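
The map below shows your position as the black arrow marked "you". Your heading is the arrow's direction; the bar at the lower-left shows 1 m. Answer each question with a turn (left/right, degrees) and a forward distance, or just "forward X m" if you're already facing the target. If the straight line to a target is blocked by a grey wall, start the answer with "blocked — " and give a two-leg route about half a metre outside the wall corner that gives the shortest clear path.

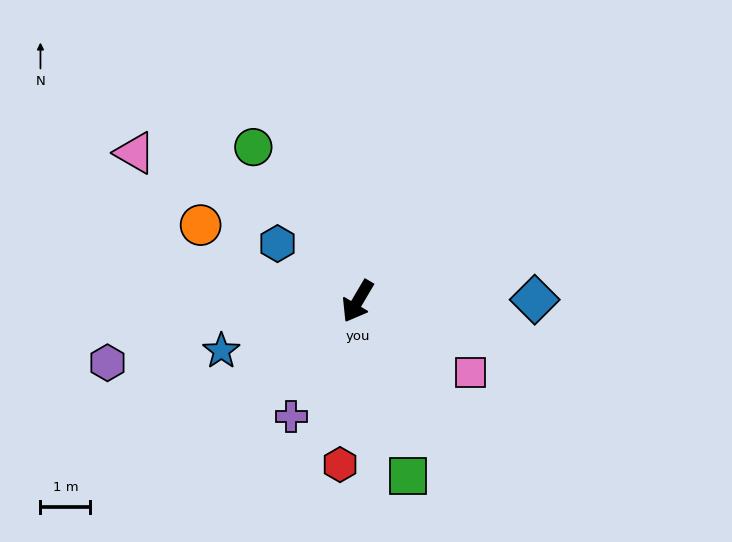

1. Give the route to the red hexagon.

turn left 24°, forward 3.3 m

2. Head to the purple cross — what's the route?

forward 2.7 m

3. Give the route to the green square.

turn left 47°, forward 3.7 m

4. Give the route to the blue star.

turn right 39°, forward 2.9 m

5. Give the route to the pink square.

turn left 88°, forward 2.7 m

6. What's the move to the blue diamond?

turn left 121°, forward 3.6 m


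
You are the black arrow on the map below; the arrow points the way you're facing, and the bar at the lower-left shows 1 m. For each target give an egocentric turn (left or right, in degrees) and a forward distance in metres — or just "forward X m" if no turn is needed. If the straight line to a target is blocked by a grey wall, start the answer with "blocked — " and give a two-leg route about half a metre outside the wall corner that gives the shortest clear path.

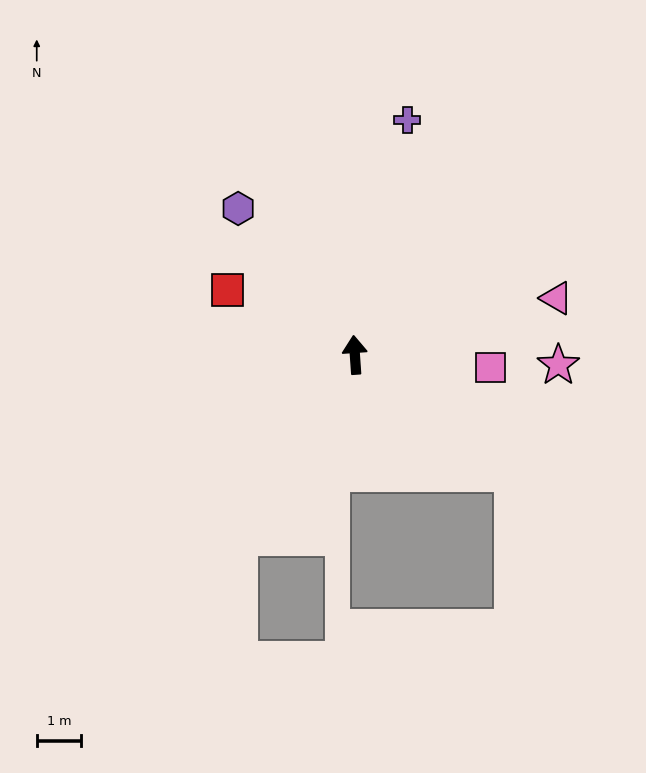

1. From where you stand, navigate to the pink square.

turn right 99°, forward 3.1 m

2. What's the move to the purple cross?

turn right 17°, forward 5.4 m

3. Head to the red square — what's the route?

turn left 59°, forward 3.2 m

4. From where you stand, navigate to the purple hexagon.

turn left 35°, forward 4.2 m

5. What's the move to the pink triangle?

turn right 78°, forward 4.7 m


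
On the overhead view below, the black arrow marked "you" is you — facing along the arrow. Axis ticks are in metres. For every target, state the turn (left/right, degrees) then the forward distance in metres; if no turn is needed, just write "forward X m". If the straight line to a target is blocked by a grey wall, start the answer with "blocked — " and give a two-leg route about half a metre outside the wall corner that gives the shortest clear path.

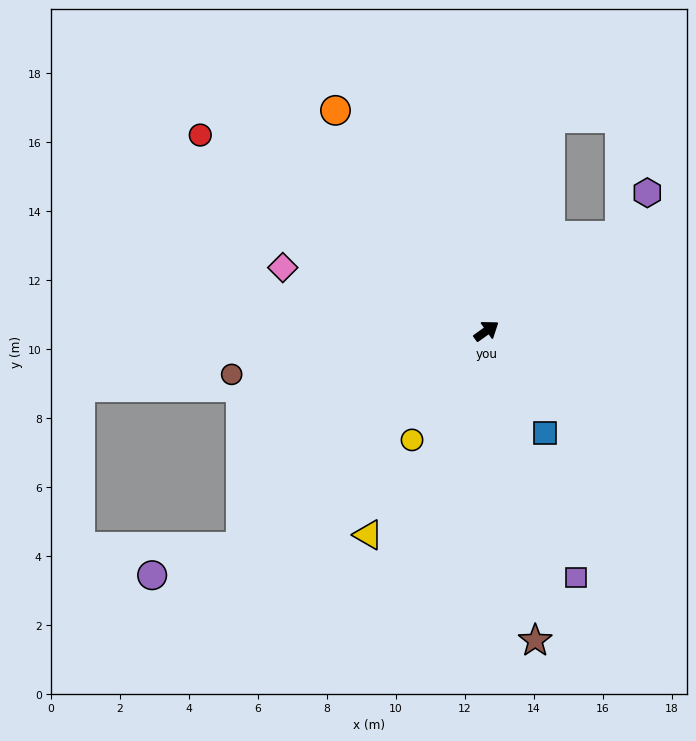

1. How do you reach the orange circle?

turn left 89°, forward 7.7 m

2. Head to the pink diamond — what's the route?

turn left 127°, forward 6.2 m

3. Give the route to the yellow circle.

turn right 160°, forward 3.8 m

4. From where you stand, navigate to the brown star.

turn right 117°, forward 9.1 m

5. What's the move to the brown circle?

turn left 154°, forward 7.5 m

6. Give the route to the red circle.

turn left 110°, forward 10.1 m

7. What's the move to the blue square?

turn right 96°, forward 3.4 m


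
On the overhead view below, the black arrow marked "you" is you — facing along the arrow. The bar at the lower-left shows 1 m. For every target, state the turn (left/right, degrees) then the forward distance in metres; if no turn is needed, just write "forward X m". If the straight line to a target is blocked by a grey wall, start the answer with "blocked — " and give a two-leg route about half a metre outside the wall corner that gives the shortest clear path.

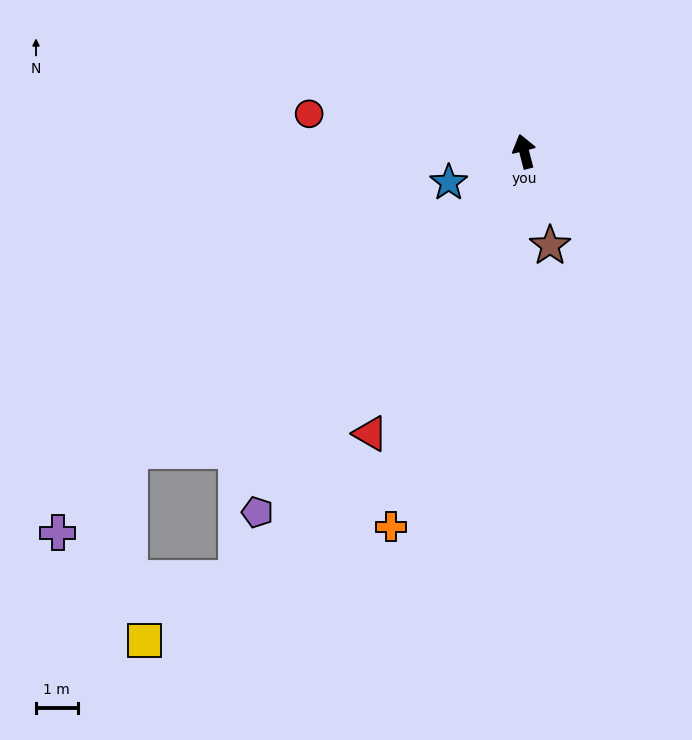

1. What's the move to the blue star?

turn left 98°, forward 2.0 m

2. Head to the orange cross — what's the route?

turn left 146°, forward 9.6 m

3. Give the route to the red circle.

turn left 66°, forward 5.2 m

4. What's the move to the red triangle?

turn left 137°, forward 7.7 m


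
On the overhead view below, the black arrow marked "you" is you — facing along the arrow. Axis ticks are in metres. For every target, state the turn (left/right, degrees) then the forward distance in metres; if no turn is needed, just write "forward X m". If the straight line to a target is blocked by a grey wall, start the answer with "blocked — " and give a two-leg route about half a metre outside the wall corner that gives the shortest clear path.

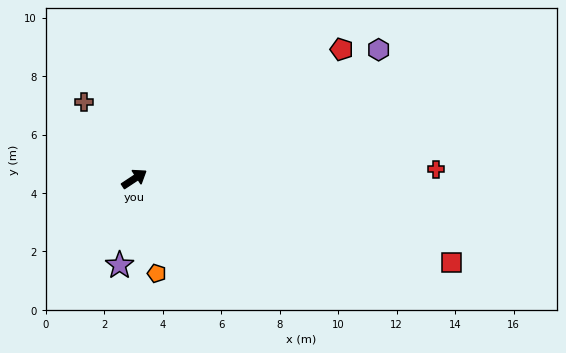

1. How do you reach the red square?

turn right 48°, forward 11.2 m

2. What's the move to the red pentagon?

forward 8.4 m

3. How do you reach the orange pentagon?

turn right 110°, forward 3.3 m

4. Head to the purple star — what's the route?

turn right 133°, forward 3.0 m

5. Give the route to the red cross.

turn right 32°, forward 10.3 m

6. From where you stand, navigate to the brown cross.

turn left 90°, forward 3.1 m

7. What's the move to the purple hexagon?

turn right 6°, forward 9.5 m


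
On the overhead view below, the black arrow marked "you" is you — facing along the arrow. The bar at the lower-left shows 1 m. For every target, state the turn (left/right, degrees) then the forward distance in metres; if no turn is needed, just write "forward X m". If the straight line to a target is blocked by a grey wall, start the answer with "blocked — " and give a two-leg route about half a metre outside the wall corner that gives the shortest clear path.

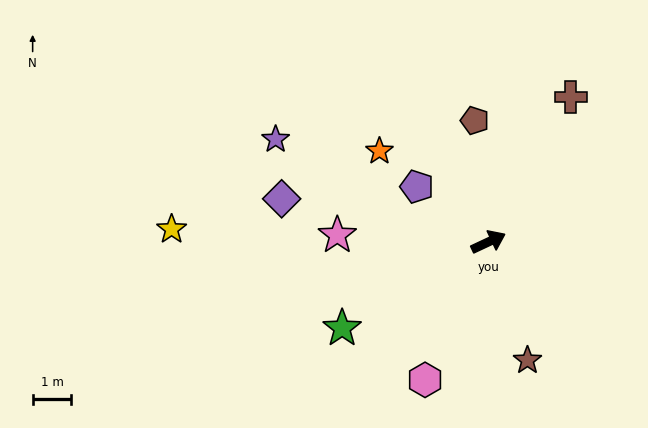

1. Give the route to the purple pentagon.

turn left 117°, forward 2.3 m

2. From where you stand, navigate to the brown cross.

turn left 35°, forward 4.3 m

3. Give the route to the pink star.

turn left 152°, forward 3.9 m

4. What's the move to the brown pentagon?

turn left 71°, forward 3.2 m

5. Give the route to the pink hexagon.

turn right 140°, forward 3.9 m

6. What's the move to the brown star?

turn right 97°, forward 3.2 m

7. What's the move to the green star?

turn right 175°, forward 4.4 m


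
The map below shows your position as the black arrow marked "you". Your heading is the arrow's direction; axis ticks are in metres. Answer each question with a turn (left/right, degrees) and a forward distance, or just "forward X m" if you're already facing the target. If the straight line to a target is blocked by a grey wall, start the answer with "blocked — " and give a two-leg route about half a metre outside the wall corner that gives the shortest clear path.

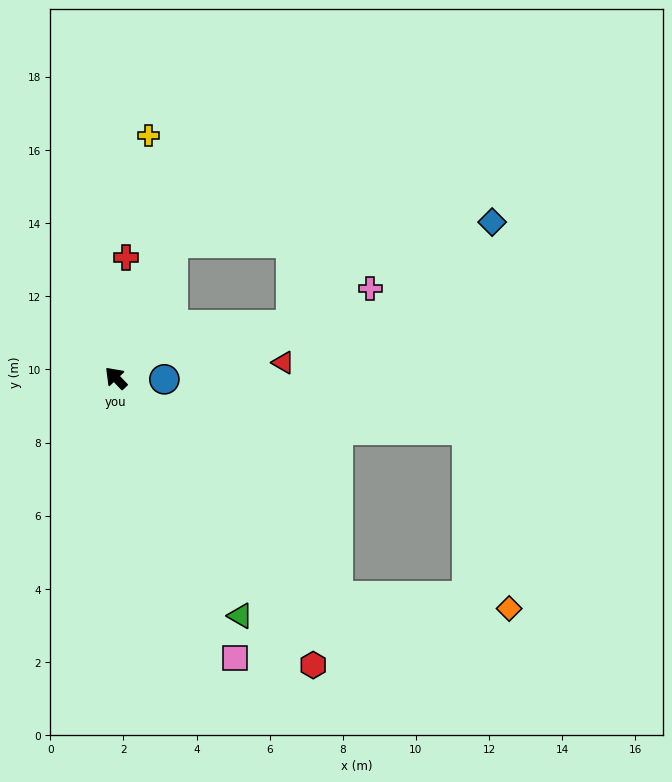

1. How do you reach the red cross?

turn right 49°, forward 3.3 m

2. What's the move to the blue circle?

turn right 135°, forward 1.3 m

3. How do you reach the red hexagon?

turn left 171°, forward 9.5 m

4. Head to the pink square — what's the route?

turn left 159°, forward 8.3 m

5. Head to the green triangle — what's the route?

turn left 164°, forward 7.3 m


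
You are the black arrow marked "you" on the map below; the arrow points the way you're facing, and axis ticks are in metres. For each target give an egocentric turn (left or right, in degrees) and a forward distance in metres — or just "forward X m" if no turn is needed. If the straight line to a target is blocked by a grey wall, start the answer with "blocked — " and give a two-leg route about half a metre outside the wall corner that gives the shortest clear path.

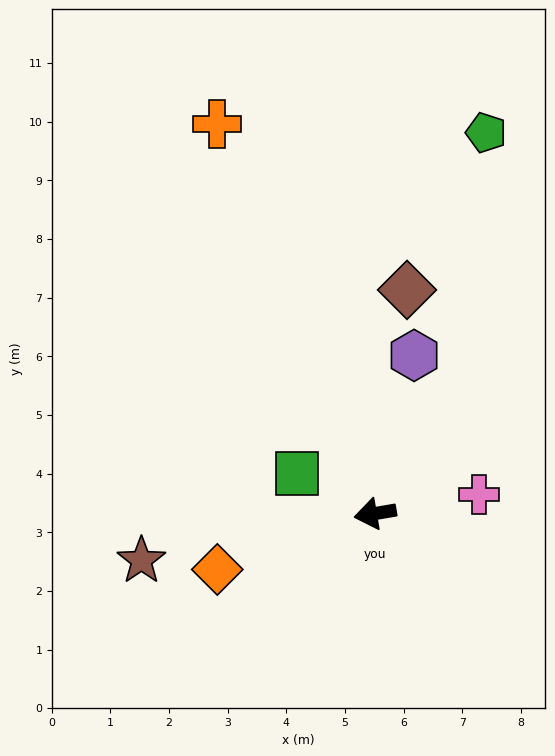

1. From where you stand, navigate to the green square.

turn right 37°, forward 1.5 m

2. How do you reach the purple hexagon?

turn right 114°, forward 2.8 m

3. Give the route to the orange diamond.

turn left 10°, forward 2.9 m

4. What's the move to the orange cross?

turn right 78°, forward 7.2 m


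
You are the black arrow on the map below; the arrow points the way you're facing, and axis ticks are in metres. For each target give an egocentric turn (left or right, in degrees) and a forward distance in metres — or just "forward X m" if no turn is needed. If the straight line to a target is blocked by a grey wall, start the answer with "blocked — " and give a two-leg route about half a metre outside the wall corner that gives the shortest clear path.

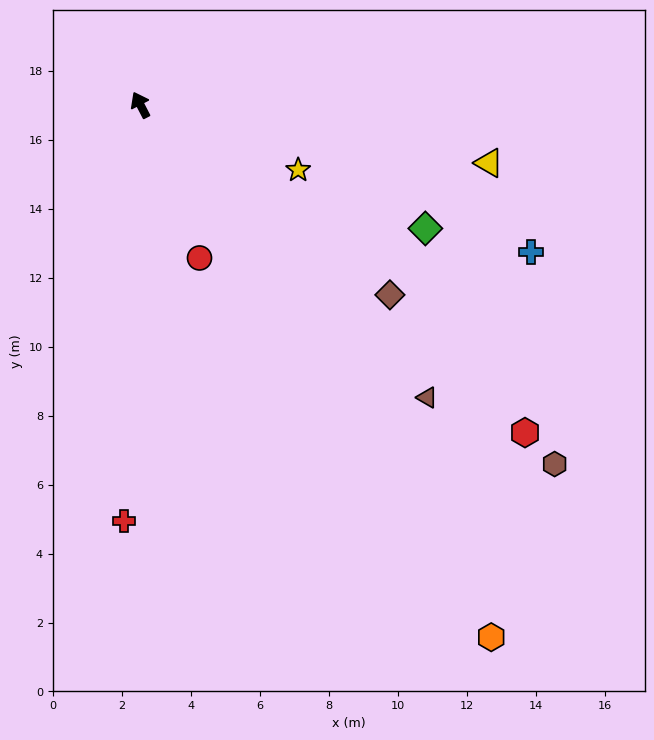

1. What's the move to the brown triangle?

turn right 163°, forward 11.9 m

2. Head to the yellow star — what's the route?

turn right 140°, forward 4.9 m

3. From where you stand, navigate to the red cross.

turn left 150°, forward 12.1 m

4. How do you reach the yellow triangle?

turn right 127°, forward 10.2 m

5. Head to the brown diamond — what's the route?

turn right 155°, forward 9.1 m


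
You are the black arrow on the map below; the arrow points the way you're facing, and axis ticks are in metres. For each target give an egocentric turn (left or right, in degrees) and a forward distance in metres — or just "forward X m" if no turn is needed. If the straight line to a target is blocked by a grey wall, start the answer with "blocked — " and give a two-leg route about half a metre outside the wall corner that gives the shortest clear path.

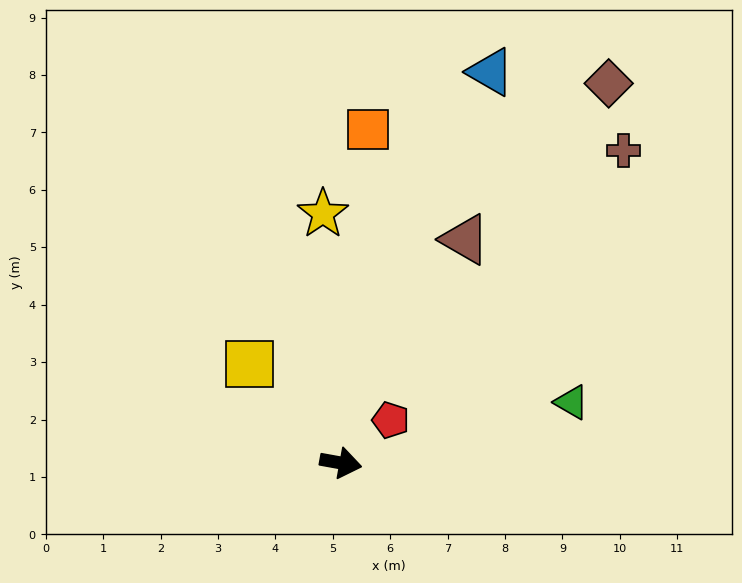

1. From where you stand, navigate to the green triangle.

turn left 25°, forward 4.2 m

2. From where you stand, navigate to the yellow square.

turn left 143°, forward 2.3 m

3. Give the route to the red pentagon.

turn left 51°, forward 1.1 m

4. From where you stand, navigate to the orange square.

turn left 96°, forward 5.8 m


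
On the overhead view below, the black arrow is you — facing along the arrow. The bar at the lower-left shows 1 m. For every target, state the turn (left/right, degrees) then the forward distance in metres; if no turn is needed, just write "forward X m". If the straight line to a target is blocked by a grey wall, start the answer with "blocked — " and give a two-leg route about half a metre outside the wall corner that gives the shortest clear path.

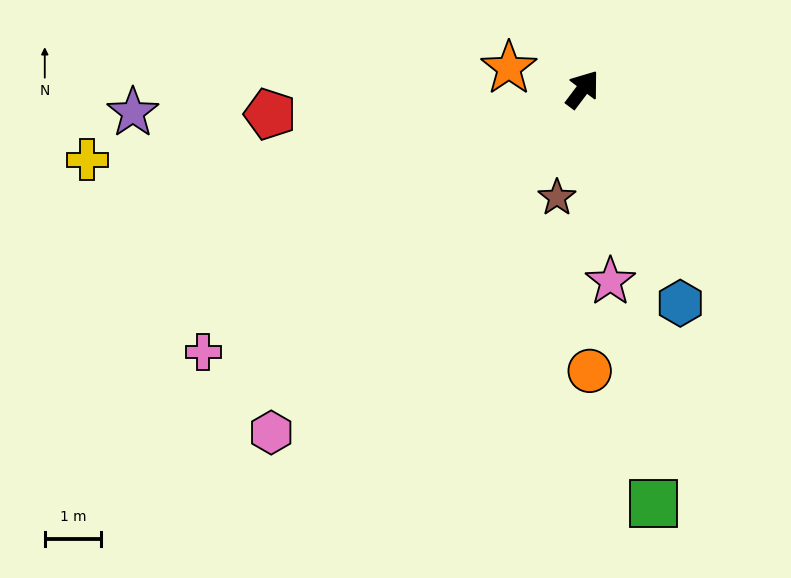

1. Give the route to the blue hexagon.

turn right 118°, forward 4.2 m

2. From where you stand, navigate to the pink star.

turn right 135°, forward 3.4 m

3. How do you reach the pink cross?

turn left 162°, forward 8.2 m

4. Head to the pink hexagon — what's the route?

turn left 175°, forward 8.2 m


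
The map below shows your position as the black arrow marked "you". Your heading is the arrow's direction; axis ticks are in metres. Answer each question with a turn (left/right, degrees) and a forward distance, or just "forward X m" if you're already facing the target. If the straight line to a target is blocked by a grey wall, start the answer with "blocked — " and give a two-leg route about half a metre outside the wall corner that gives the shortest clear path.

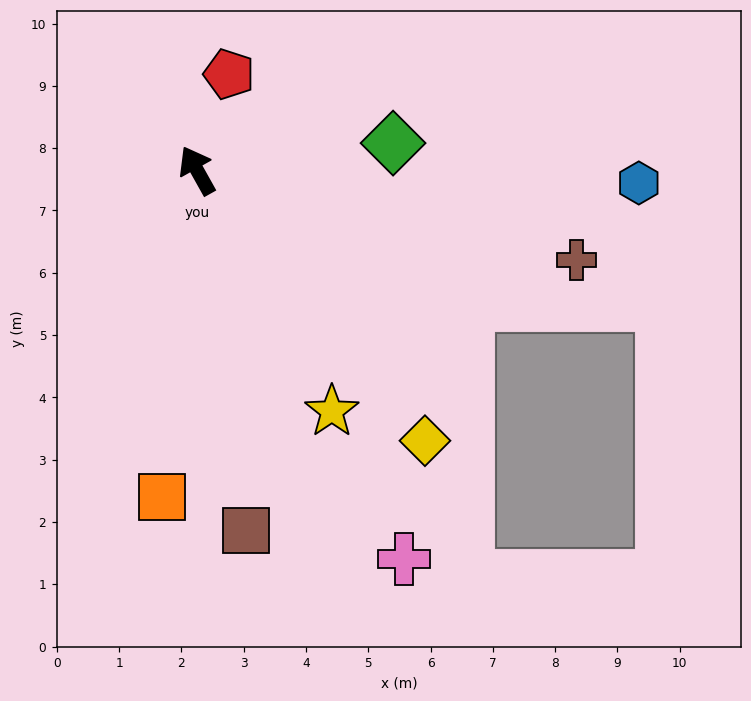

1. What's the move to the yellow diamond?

turn right 169°, forward 5.7 m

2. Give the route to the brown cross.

turn right 133°, forward 6.3 m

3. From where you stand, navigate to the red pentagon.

turn right 48°, forward 1.6 m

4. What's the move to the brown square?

turn left 159°, forward 5.8 m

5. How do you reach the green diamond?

turn right 111°, forward 3.2 m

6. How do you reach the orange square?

turn left 145°, forward 5.3 m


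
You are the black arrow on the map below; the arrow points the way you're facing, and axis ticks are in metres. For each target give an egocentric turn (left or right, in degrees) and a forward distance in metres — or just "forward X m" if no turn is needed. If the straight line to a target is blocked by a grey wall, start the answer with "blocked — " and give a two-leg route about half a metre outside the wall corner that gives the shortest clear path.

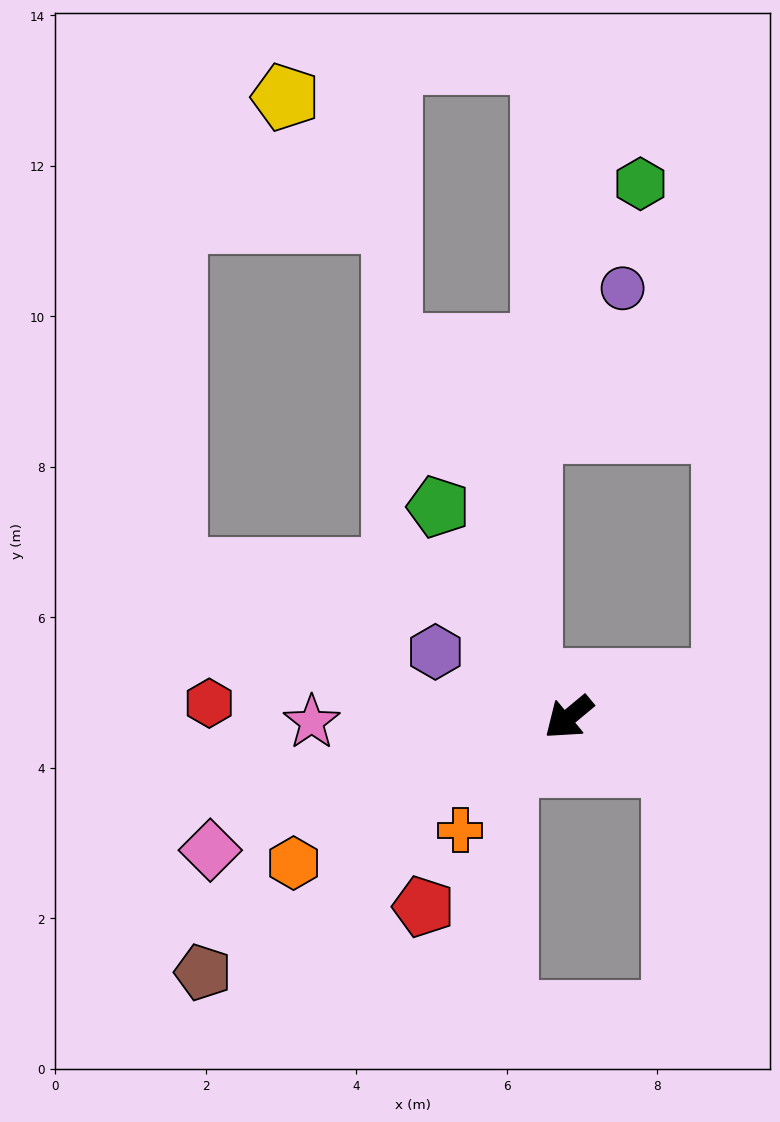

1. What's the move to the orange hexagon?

turn right 12°, forward 4.1 m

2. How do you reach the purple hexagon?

turn right 66°, forward 2.0 m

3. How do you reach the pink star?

turn right 39°, forward 3.4 m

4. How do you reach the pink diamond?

turn right 19°, forward 5.1 m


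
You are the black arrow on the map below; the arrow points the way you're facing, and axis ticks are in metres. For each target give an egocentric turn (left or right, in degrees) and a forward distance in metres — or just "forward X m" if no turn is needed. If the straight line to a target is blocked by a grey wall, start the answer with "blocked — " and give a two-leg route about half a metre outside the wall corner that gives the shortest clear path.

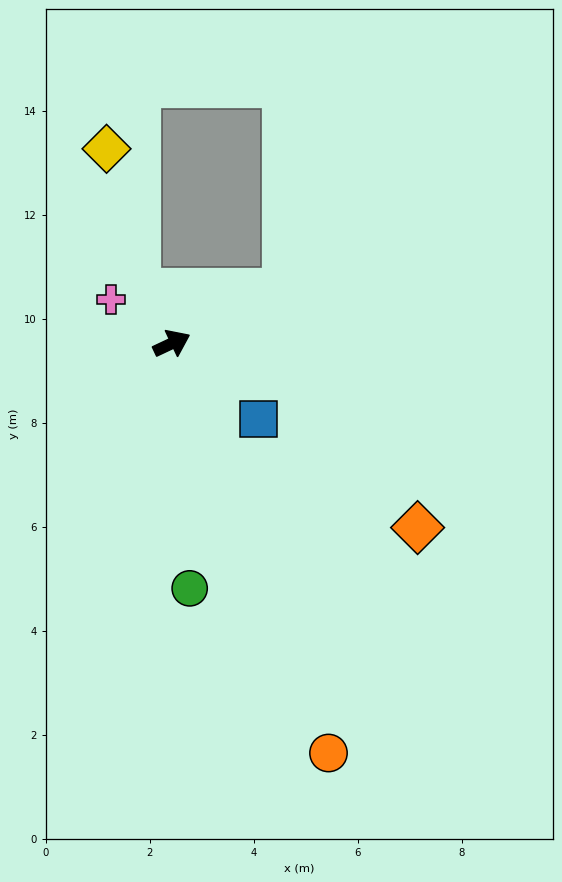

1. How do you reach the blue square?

turn right 66°, forward 2.2 m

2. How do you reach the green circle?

turn right 111°, forward 4.7 m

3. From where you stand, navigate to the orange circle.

turn right 94°, forward 8.4 m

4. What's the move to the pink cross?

turn left 119°, forward 1.4 m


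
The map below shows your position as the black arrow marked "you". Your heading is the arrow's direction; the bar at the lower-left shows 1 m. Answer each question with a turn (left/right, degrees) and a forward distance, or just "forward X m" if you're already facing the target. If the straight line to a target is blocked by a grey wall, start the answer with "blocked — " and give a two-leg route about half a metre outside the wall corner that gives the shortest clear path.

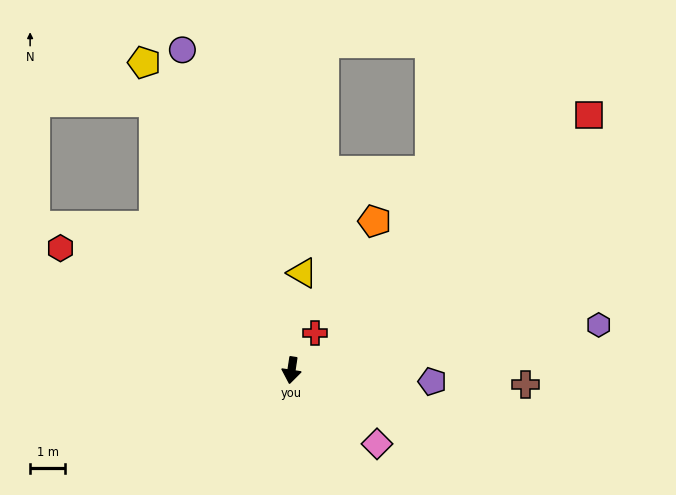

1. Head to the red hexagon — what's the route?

turn right 109°, forward 7.5 m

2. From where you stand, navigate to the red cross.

turn left 156°, forward 1.3 m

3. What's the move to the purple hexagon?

turn left 107°, forward 8.9 m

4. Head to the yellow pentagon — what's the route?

turn right 146°, forward 9.8 m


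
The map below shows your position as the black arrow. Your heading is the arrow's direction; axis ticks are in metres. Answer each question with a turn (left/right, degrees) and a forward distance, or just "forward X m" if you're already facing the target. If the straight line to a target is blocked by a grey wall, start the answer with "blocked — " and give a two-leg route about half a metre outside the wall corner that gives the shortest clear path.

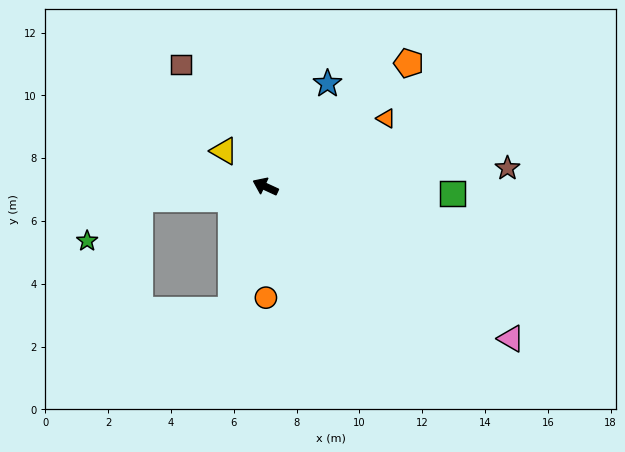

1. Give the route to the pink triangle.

turn left 173°, forward 9.2 m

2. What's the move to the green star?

blocked — turn left 31°, forward 4.0 m, then turn left 32°, forward 2.1 m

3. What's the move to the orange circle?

turn left 115°, forward 3.5 m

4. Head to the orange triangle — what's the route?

turn right 126°, forward 4.4 m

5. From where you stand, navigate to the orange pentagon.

turn right 114°, forward 6.0 m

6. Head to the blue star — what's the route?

turn right 96°, forward 3.8 m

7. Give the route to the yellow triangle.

turn right 16°, forward 1.7 m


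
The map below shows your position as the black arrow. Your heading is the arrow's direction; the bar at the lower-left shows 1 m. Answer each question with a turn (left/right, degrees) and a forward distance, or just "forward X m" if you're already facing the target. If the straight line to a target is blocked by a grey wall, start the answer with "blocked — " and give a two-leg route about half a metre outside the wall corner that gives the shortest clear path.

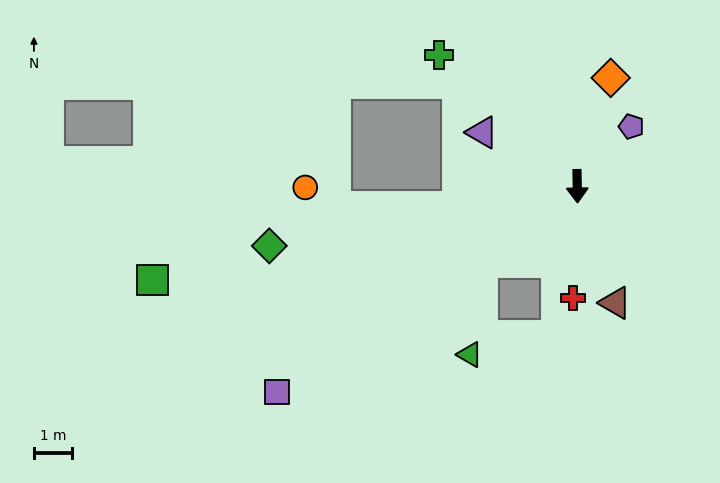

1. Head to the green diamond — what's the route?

turn right 80°, forward 8.2 m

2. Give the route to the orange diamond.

turn left 162°, forward 3.0 m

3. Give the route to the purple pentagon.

turn left 137°, forward 2.1 m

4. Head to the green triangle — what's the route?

blocked — turn right 53°, forward 3.2 m, then turn left 45°, forward 2.5 m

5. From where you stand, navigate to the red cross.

turn right 3°, forward 2.9 m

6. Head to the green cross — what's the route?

turn right 134°, forward 5.0 m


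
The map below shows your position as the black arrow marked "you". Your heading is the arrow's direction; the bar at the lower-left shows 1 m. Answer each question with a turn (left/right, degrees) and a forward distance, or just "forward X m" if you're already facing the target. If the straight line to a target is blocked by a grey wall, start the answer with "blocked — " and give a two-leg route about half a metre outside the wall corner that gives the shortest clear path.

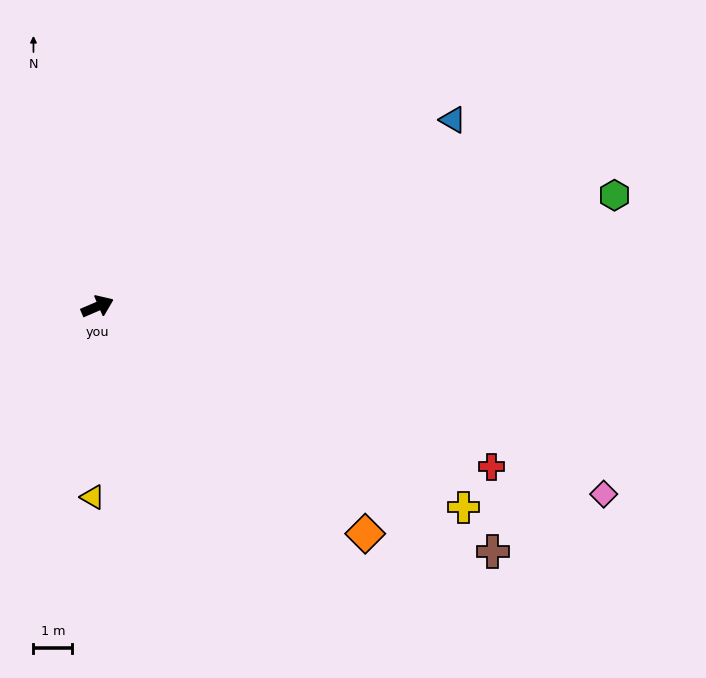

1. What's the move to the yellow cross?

turn right 52°, forward 10.8 m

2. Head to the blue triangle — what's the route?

turn left 4°, forward 10.4 m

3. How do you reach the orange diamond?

turn right 64°, forward 9.1 m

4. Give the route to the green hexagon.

turn right 11°, forward 13.7 m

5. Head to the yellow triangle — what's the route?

turn right 115°, forward 4.9 m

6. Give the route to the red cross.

turn right 45°, forward 11.0 m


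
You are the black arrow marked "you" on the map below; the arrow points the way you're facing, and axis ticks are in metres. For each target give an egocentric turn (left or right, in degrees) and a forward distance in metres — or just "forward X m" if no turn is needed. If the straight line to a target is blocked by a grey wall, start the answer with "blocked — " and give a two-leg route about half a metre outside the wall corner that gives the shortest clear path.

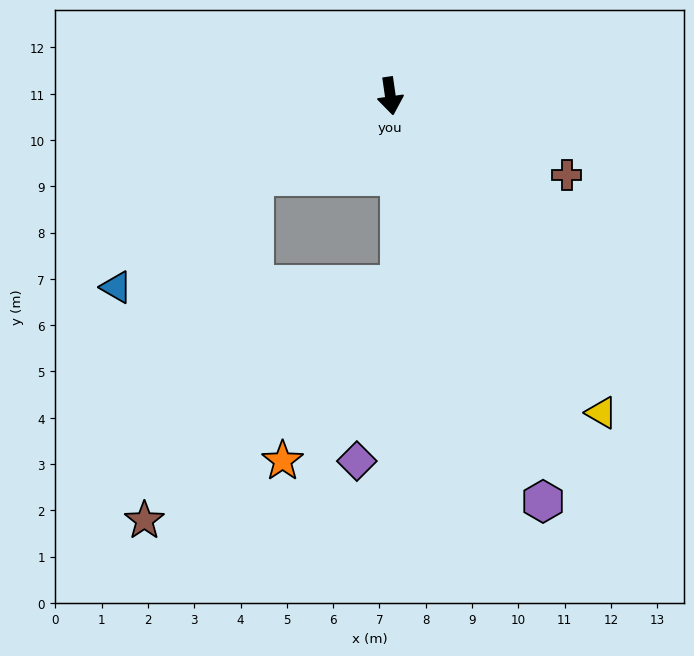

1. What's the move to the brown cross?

turn left 58°, forward 4.2 m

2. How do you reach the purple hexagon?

turn left 12°, forward 9.4 m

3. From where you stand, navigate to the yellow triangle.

turn left 26°, forward 8.2 m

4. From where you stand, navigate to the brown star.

blocked — turn right 67°, forward 3.4 m, then turn left 41°, forward 7.8 m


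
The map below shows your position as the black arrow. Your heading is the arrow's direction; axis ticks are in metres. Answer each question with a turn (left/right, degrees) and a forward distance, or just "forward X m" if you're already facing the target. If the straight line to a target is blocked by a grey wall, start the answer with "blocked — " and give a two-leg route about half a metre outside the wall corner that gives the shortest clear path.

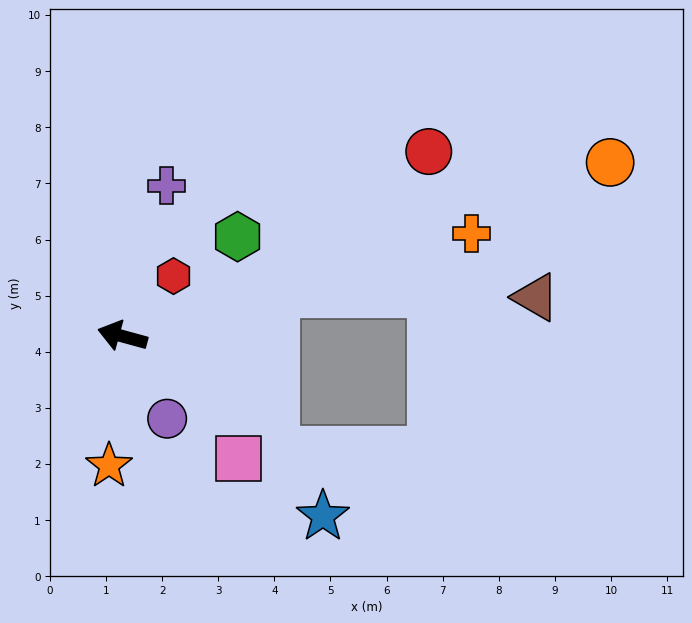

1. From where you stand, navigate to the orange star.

turn left 99°, forward 2.3 m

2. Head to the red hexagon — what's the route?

turn right 115°, forward 1.4 m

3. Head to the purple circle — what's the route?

turn left 134°, forward 1.7 m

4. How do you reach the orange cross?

turn right 148°, forward 6.5 m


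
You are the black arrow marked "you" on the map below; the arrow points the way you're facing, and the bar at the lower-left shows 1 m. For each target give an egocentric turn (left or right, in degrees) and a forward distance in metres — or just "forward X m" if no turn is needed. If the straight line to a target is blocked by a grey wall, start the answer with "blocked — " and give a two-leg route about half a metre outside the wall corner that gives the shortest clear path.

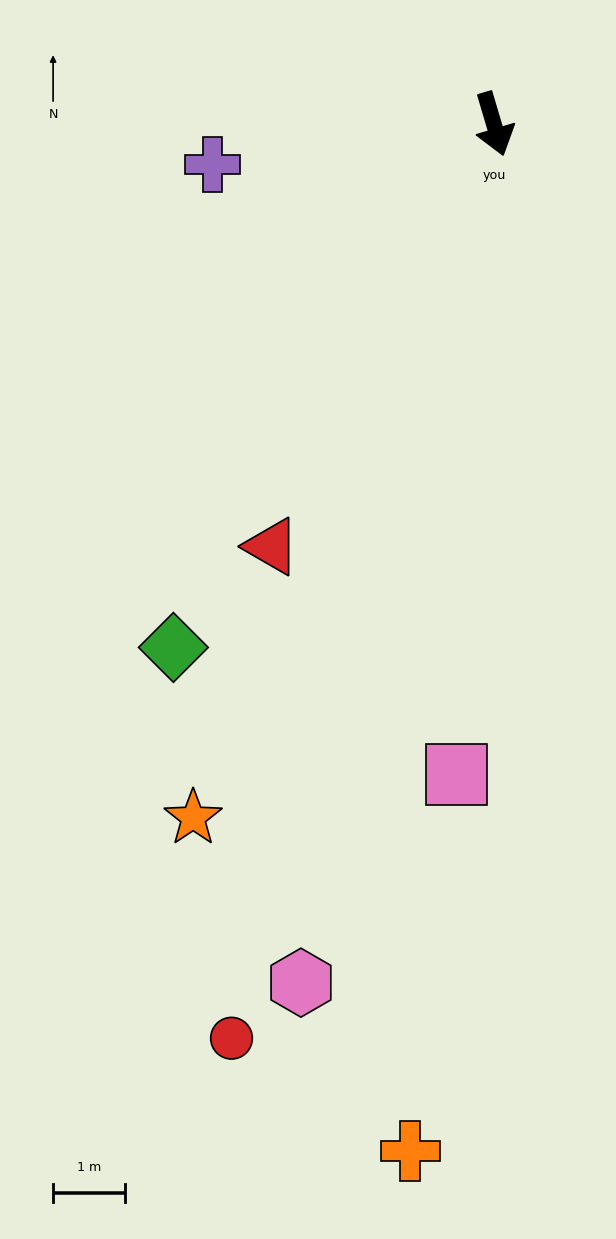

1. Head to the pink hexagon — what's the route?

turn right 29°, forward 12.3 m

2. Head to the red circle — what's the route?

turn right 33°, forward 13.3 m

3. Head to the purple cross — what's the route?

turn right 98°, forward 4.0 m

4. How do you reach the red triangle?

turn right 44°, forward 6.7 m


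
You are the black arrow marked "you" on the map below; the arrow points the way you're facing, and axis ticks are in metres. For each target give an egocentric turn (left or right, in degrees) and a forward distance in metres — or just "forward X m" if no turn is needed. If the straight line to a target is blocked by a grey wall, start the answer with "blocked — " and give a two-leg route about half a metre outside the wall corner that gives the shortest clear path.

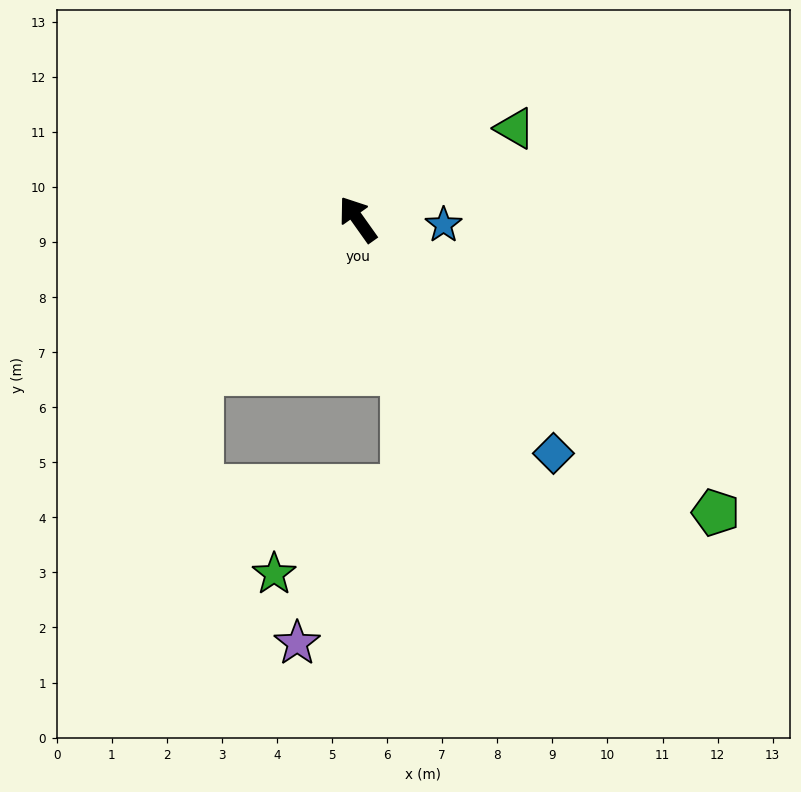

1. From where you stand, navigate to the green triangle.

turn right 95°, forward 3.3 m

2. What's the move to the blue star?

turn right 129°, forward 1.6 m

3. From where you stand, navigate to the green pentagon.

turn right 165°, forward 8.4 m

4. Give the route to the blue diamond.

turn right 175°, forward 5.5 m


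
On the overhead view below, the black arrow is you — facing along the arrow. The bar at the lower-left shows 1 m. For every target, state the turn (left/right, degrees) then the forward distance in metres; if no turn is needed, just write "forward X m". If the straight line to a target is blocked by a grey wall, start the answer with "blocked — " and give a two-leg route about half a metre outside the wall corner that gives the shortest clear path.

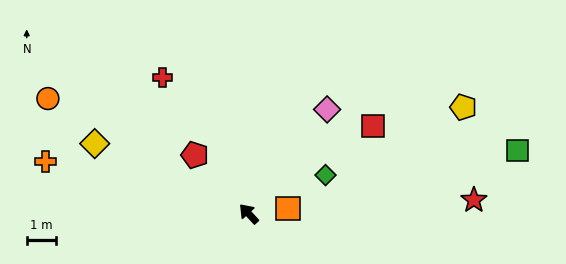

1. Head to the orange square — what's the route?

turn right 125°, forward 1.4 m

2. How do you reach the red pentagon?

forward 2.7 m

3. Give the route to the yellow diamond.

turn left 23°, forward 5.8 m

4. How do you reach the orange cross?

turn left 33°, forward 7.2 m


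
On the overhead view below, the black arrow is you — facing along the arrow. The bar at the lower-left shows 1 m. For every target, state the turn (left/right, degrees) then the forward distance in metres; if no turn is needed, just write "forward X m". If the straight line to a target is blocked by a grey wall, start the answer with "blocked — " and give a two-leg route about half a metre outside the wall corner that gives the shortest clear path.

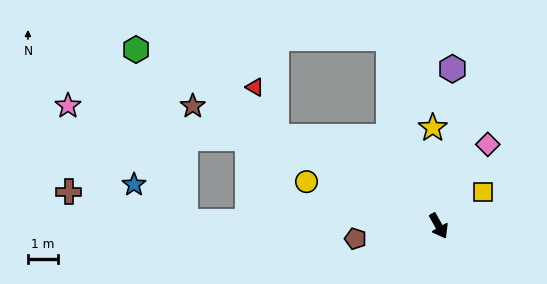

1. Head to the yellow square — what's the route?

turn left 99°, forward 1.8 m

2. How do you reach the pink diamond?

turn left 120°, forward 3.1 m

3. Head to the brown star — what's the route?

turn right 145°, forward 9.0 m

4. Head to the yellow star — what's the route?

turn left 154°, forward 3.2 m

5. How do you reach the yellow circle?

turn right 138°, forward 4.6 m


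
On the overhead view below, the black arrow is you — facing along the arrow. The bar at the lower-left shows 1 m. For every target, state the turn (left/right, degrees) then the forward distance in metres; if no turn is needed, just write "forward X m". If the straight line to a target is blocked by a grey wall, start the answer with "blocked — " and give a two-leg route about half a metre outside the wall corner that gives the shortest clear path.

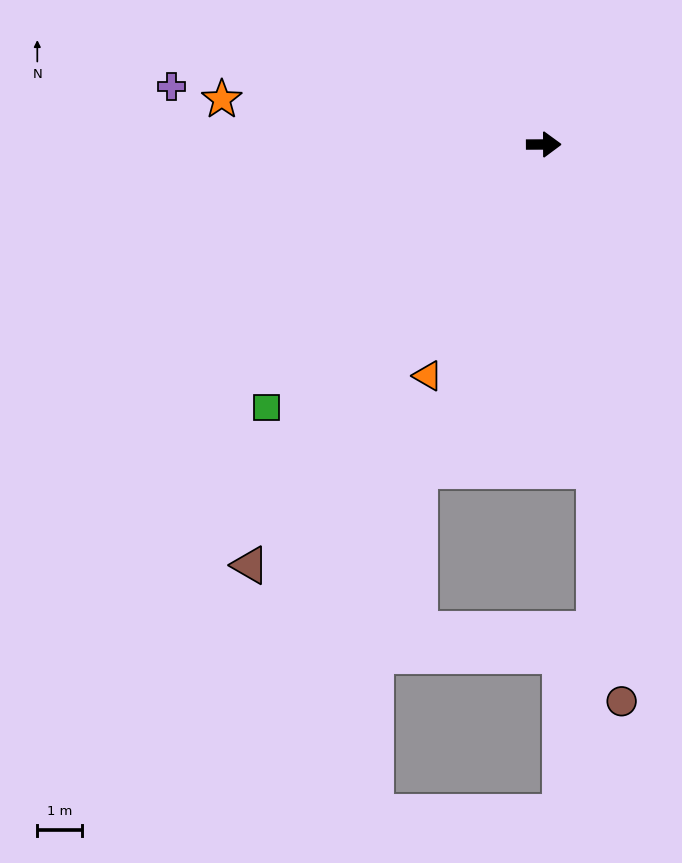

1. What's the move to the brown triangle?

turn right 125°, forward 11.5 m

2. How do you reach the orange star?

turn left 172°, forward 7.3 m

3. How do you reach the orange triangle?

turn right 117°, forward 5.8 m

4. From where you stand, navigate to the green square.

turn right 137°, forward 8.6 m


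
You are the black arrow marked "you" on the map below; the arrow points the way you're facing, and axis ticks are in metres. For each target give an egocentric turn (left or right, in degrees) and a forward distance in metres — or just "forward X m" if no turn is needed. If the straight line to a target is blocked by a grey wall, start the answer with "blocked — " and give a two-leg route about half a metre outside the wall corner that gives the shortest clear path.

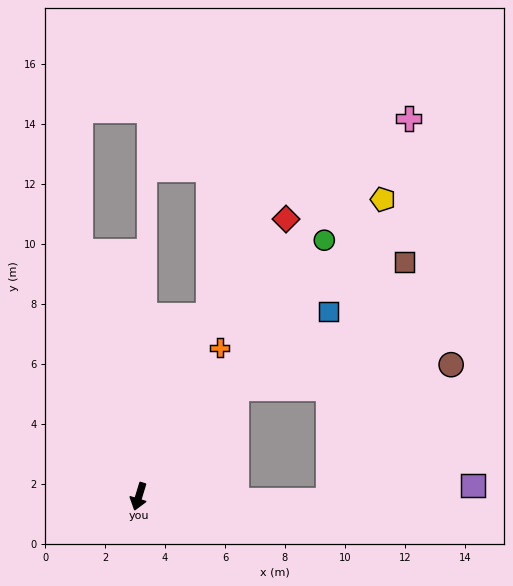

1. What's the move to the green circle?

turn left 161°, forward 10.6 m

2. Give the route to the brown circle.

blocked — turn left 155°, forward 4.9 m, then turn right 42°, forward 7.2 m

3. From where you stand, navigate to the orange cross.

turn left 168°, forward 5.6 m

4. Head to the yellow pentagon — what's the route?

turn left 158°, forward 12.8 m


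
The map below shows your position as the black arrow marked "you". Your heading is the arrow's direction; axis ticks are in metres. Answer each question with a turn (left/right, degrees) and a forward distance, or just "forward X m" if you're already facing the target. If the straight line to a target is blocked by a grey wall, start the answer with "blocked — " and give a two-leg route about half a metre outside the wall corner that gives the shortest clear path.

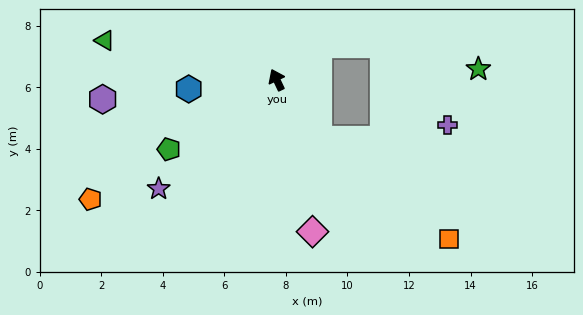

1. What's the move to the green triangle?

turn left 52°, forward 5.7 m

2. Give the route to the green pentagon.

turn left 97°, forward 4.2 m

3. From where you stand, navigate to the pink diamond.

turn left 168°, forward 5.1 m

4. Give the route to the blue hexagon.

turn left 71°, forward 2.9 m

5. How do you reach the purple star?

turn left 107°, forward 5.2 m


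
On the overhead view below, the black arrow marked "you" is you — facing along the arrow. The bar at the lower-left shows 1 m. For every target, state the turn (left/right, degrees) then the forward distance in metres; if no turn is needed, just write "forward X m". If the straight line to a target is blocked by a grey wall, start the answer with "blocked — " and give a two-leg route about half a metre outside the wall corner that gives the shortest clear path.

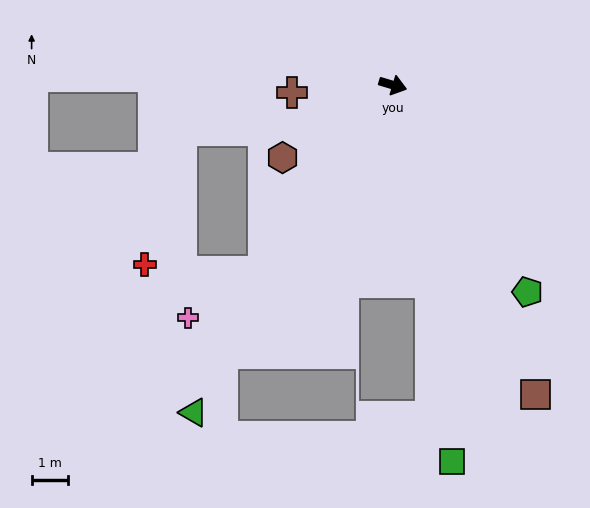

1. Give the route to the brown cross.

turn right 159°, forward 2.8 m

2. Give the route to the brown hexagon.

turn right 130°, forward 3.6 m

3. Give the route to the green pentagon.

turn right 40°, forward 6.8 m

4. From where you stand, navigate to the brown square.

turn right 49°, forward 9.4 m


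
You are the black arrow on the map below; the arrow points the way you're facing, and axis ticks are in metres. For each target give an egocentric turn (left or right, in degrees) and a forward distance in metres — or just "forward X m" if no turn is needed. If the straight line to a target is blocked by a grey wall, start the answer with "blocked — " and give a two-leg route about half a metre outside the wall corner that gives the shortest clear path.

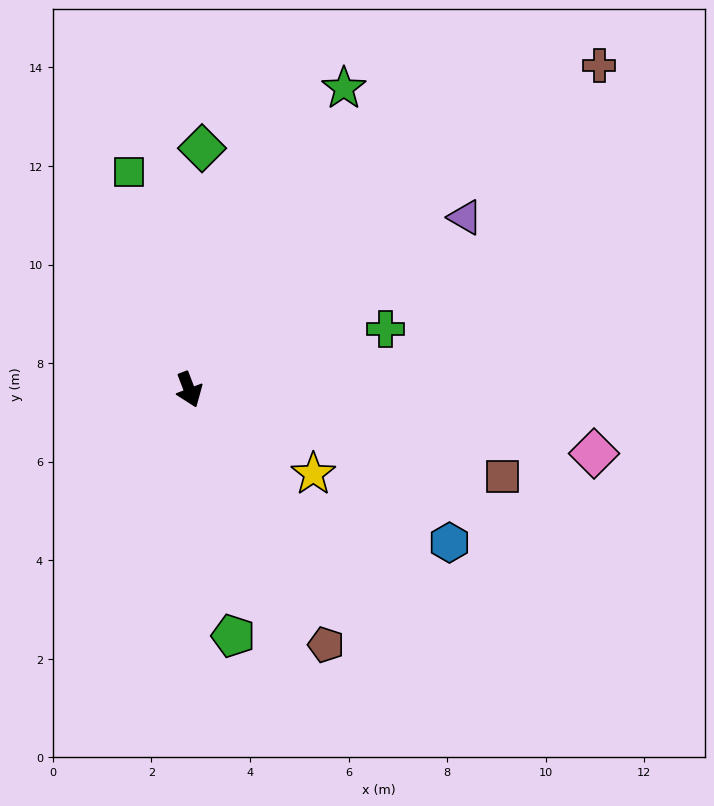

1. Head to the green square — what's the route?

turn left 175°, forward 4.6 m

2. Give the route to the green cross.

turn left 86°, forward 4.2 m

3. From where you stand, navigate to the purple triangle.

turn left 101°, forward 6.6 m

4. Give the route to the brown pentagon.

turn left 7°, forward 5.9 m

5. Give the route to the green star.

turn left 132°, forward 6.9 m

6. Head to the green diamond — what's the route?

turn left 156°, forward 4.9 m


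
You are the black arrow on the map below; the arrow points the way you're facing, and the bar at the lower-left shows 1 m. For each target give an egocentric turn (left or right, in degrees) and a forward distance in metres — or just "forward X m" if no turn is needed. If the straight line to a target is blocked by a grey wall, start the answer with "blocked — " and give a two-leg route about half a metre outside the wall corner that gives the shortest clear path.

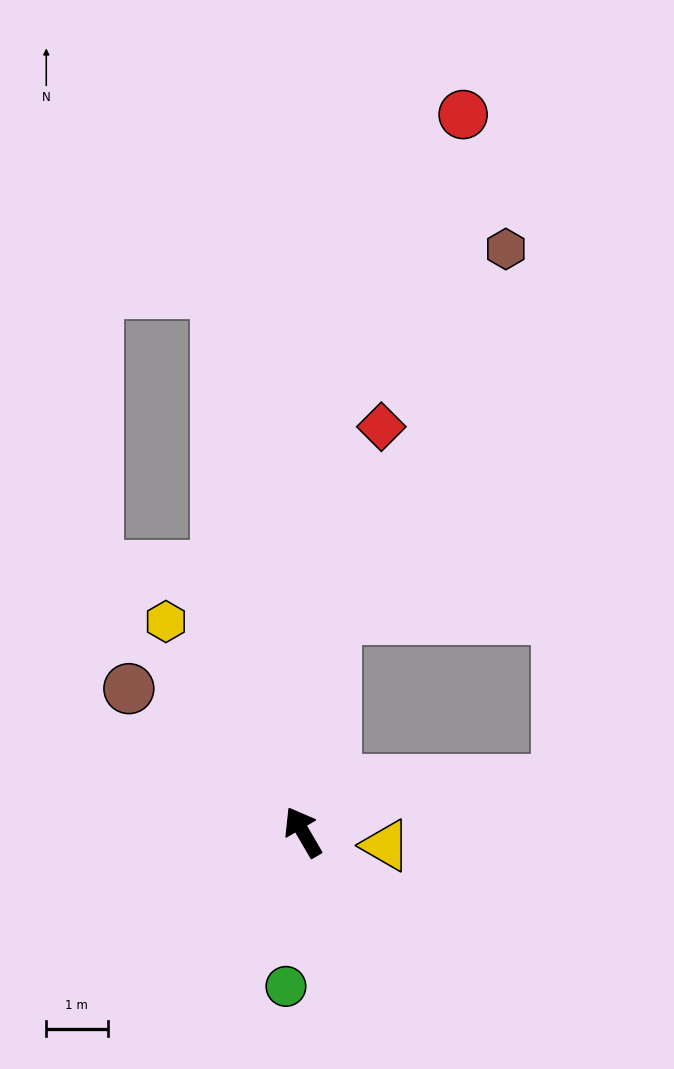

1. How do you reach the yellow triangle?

turn right 129°, forward 1.4 m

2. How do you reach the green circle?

turn left 144°, forward 2.5 m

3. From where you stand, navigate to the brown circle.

turn left 20°, forward 3.7 m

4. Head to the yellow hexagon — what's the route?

turn left 3°, forward 4.1 m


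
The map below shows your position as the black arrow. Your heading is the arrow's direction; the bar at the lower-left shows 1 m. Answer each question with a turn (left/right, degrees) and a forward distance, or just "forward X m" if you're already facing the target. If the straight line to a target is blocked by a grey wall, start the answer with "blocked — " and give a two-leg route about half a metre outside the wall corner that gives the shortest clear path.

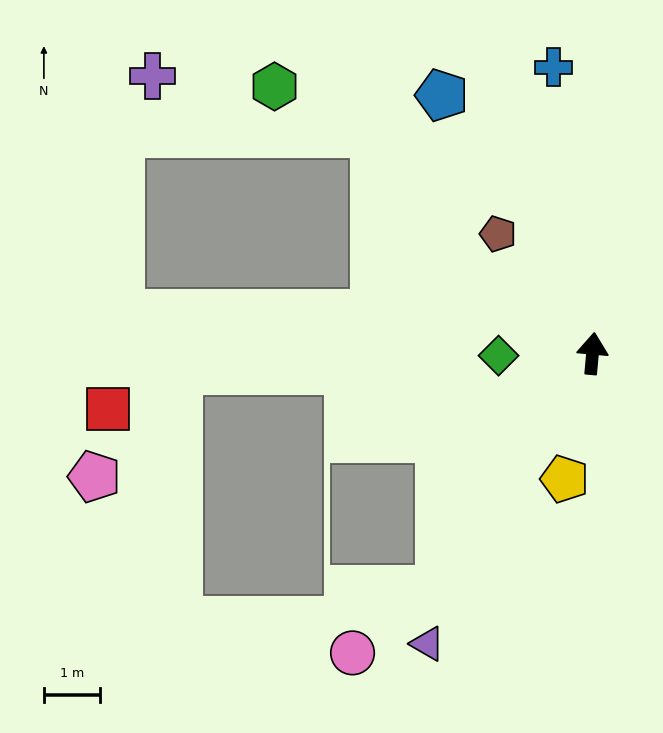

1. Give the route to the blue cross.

turn left 13°, forward 5.1 m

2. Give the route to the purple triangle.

turn left 156°, forward 5.9 m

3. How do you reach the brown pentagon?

turn left 43°, forward 2.7 m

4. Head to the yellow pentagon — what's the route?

turn left 173°, forward 2.3 m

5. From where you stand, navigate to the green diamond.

turn left 96°, forward 1.7 m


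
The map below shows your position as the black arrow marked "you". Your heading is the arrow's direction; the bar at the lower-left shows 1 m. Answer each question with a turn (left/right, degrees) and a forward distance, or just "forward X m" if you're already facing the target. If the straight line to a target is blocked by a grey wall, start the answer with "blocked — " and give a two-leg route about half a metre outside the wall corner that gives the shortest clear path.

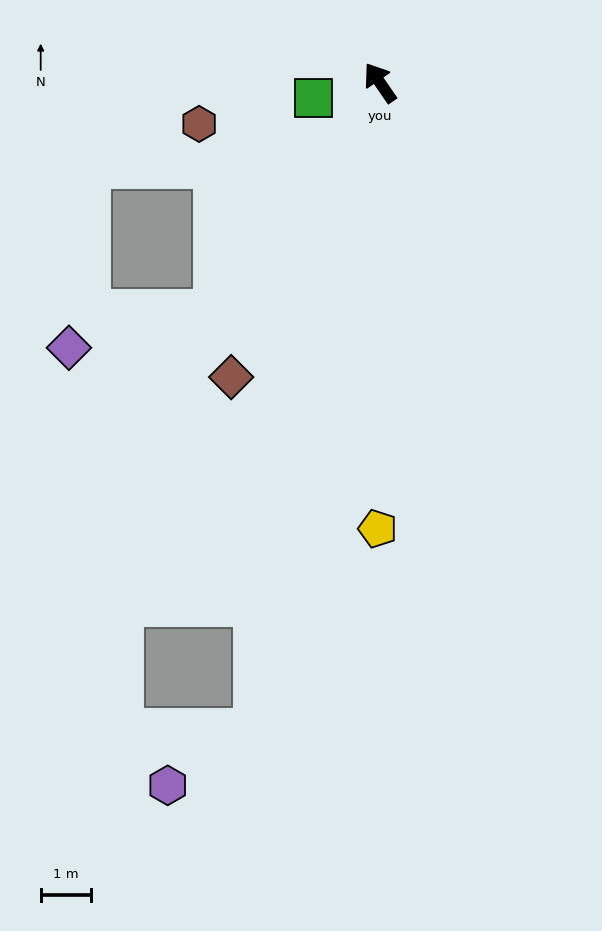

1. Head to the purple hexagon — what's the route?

blocked — turn left 135°, forward 13.1 m, then turn right 47°, forward 2.1 m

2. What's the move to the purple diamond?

blocked — turn left 110°, forward 5.6 m, then turn right 40°, forward 3.0 m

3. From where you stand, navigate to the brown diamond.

turn left 119°, forward 6.6 m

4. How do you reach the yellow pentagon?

turn left 145°, forward 8.9 m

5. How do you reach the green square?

turn left 68°, forward 1.4 m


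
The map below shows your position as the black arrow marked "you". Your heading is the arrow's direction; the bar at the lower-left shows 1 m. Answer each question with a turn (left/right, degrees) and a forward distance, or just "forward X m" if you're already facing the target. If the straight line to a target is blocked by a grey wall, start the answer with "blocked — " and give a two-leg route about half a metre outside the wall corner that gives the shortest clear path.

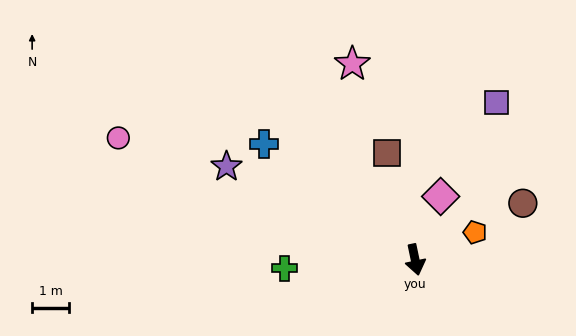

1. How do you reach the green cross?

turn right 98°, forward 3.5 m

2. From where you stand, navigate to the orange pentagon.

turn left 103°, forward 1.8 m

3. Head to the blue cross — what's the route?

turn right 139°, forward 5.1 m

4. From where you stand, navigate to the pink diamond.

turn left 146°, forward 1.8 m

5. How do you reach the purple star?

turn right 128°, forward 5.7 m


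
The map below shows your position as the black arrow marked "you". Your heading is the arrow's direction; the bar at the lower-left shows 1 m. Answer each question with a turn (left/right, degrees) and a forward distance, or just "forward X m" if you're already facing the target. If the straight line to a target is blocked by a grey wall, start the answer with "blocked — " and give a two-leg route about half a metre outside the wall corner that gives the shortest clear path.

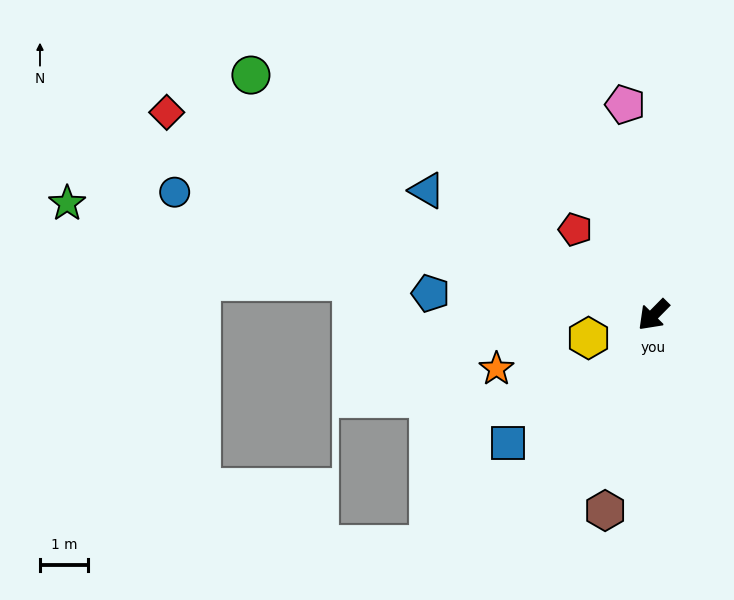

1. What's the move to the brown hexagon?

turn left 31°, forward 4.2 m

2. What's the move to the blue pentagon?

turn right 51°, forward 4.6 m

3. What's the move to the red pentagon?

turn right 93°, forward 2.4 m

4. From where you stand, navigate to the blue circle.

turn right 60°, forward 10.2 m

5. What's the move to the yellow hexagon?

turn right 26°, forward 1.4 m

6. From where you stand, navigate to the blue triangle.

turn right 74°, forward 5.4 m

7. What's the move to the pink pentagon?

turn right 128°, forward 4.4 m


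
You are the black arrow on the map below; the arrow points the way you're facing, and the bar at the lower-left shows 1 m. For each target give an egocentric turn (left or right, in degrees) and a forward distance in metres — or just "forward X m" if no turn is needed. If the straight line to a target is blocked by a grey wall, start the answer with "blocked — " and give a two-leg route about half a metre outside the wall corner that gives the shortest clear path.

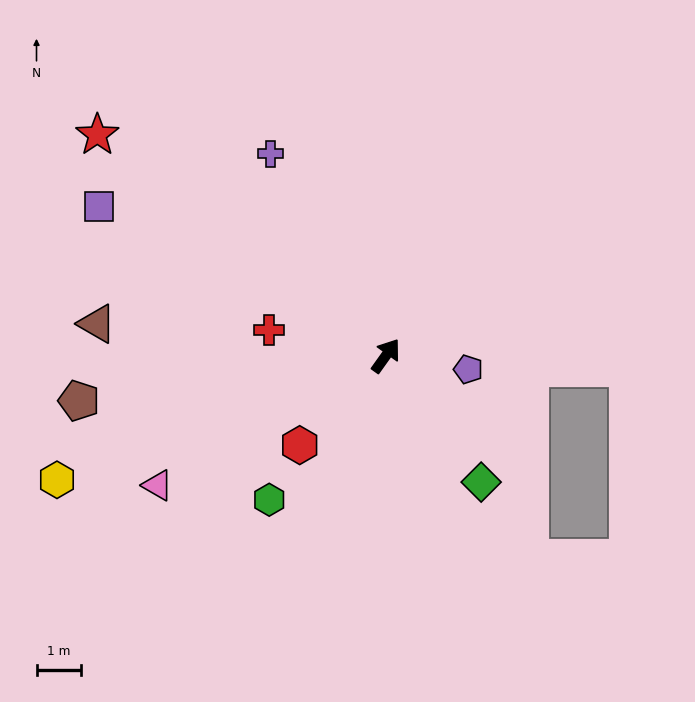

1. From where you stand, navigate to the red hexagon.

turn left 172°, forward 2.8 m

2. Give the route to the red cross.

turn left 113°, forward 2.7 m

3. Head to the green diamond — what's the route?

turn right 107°, forward 3.5 m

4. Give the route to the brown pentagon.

turn left 134°, forward 6.9 m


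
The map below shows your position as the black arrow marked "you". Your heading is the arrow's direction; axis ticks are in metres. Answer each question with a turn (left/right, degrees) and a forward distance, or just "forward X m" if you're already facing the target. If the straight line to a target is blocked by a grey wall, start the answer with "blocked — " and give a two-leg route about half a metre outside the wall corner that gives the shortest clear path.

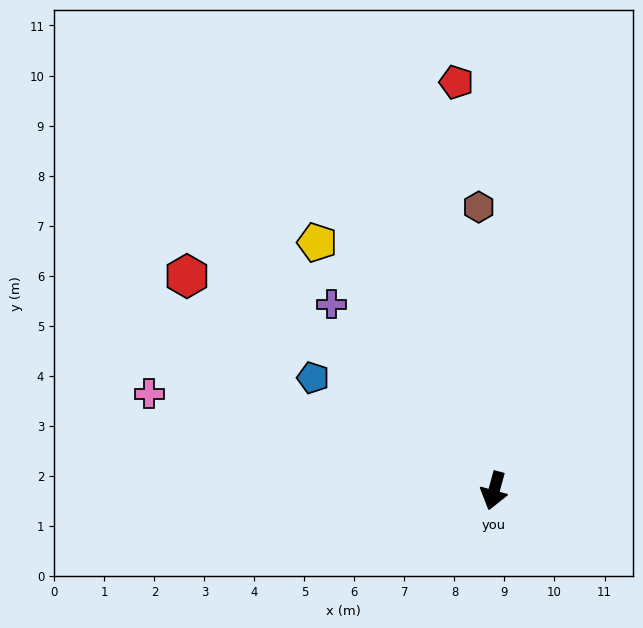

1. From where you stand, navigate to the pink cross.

turn right 91°, forward 7.2 m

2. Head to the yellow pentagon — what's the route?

turn right 129°, forward 6.1 m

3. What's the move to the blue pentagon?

turn right 107°, forward 4.3 m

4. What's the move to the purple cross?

turn right 124°, forward 4.9 m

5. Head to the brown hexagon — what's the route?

turn right 162°, forward 5.7 m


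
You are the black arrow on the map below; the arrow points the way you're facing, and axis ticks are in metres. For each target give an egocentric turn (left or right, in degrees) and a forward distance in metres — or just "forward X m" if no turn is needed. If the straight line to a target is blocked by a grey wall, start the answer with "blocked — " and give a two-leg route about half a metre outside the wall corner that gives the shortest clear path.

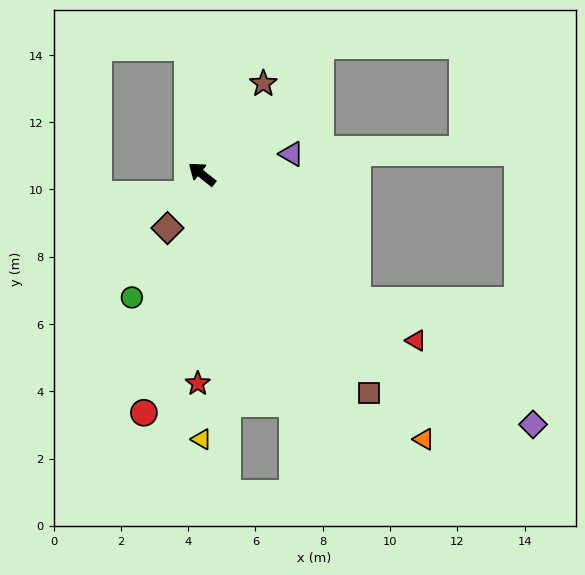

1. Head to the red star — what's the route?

turn left 127°, forward 6.2 m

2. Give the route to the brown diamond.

turn left 96°, forward 1.9 m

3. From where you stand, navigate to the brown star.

turn right 86°, forward 3.3 m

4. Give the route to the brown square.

turn left 166°, forward 8.2 m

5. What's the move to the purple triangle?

turn right 129°, forward 2.7 m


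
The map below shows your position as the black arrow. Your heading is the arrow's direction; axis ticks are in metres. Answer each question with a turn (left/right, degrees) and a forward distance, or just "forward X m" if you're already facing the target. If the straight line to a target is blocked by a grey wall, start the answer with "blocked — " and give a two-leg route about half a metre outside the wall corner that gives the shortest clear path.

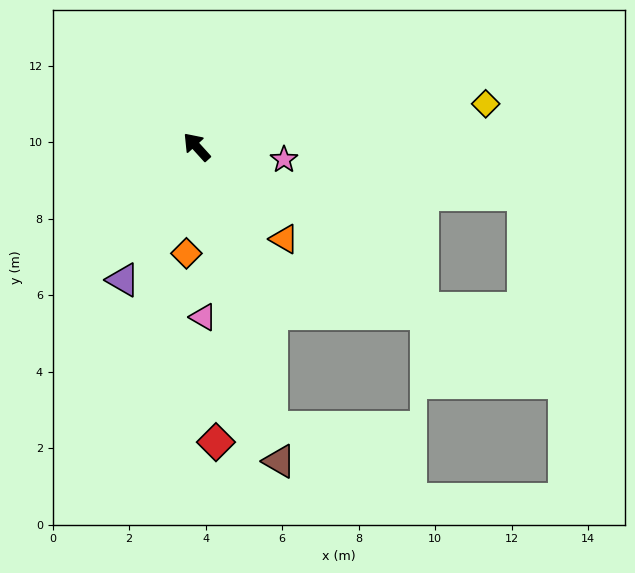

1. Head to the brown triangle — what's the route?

turn left 153°, forward 8.5 m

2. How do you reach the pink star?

turn right 140°, forward 2.3 m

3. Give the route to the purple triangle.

turn left 109°, forward 4.0 m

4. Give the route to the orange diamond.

turn left 132°, forward 2.8 m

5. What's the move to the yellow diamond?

turn right 124°, forward 7.6 m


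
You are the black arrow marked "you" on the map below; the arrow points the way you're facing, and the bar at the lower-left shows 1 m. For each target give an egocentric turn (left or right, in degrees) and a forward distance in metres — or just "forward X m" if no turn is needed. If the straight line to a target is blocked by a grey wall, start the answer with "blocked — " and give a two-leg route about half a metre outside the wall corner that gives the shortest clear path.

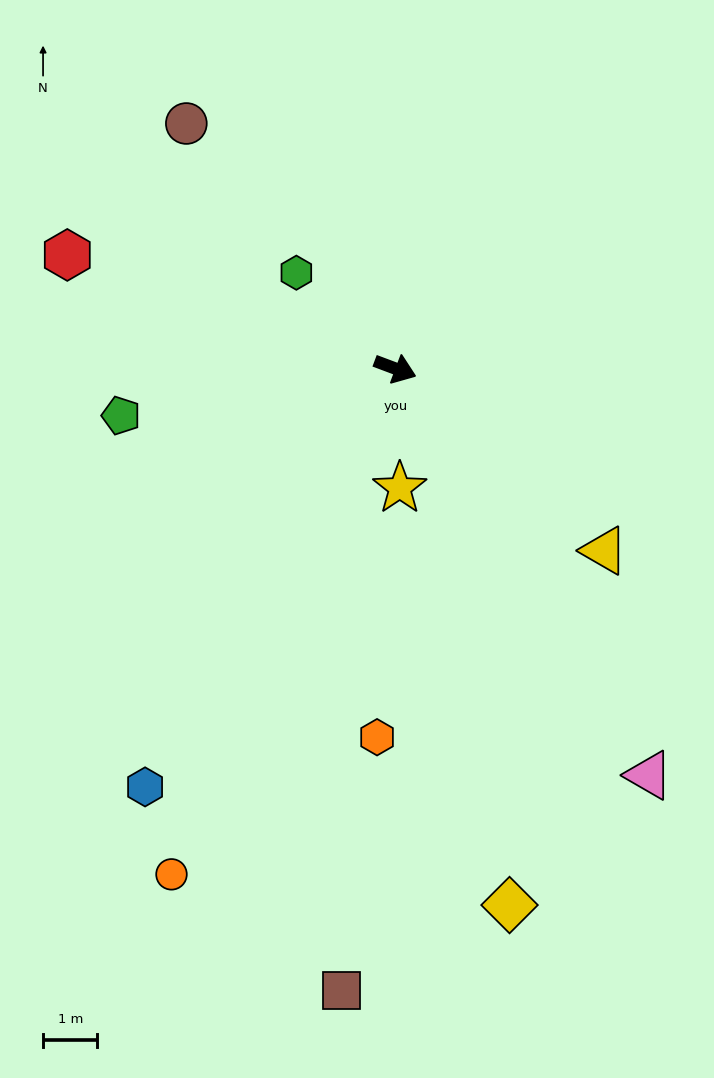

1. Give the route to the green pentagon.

turn right 150°, forward 5.1 m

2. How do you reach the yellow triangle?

turn right 20°, forward 5.1 m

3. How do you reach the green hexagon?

turn left 157°, forward 2.5 m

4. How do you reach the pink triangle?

turn right 37°, forward 8.8 m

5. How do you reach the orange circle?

turn right 93°, forward 10.2 m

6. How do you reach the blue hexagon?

turn right 100°, forward 9.0 m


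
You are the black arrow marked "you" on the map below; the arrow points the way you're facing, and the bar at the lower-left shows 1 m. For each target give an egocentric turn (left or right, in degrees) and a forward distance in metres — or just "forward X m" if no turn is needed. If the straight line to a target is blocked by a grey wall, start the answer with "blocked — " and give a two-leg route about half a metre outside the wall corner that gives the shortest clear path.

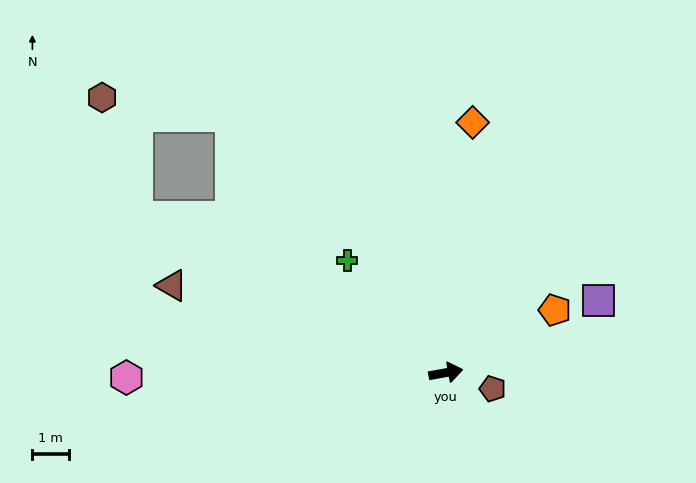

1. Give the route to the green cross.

turn left 121°, forward 4.1 m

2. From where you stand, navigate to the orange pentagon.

turn left 20°, forward 3.4 m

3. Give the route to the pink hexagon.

turn left 171°, forward 8.7 m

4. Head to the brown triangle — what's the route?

turn left 152°, forward 7.8 m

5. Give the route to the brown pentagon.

turn right 29°, forward 1.3 m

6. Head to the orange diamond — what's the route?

turn left 74°, forward 6.8 m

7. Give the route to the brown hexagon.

blocked — turn left 143°, forward 9.4 m, then turn right 47°, forward 3.4 m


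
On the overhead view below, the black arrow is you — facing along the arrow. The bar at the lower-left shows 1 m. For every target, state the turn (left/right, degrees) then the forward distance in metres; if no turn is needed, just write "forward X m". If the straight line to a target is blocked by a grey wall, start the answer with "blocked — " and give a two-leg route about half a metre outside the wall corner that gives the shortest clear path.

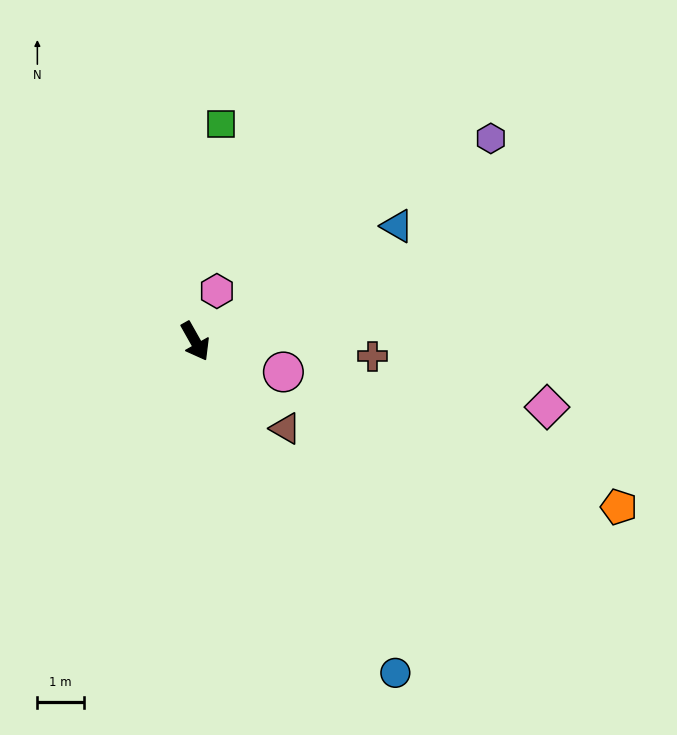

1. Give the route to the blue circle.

forward 8.3 m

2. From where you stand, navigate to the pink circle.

turn left 41°, forward 2.0 m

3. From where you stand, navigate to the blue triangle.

turn left 90°, forward 5.0 m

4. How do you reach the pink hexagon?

turn left 127°, forward 1.2 m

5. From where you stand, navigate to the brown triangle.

turn left 17°, forward 2.7 m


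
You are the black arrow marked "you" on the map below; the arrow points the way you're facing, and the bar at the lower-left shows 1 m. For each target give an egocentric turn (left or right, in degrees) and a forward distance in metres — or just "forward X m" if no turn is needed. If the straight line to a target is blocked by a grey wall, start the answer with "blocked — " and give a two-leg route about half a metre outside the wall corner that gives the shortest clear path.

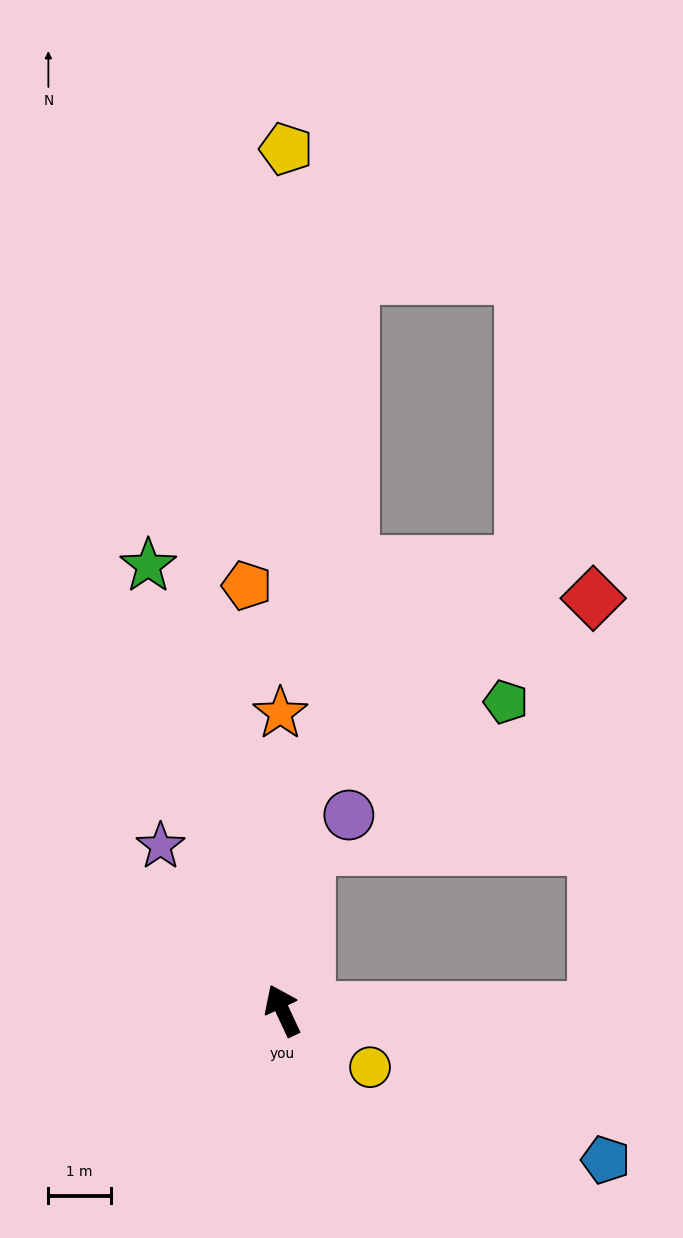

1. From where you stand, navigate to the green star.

turn right 8°, forward 7.4 m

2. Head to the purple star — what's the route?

turn left 12°, forward 3.3 m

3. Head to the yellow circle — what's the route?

turn right 148°, forward 1.7 m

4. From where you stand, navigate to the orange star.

turn right 25°, forward 4.8 m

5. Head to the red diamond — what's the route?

blocked — turn right 115°, forward 5.0 m, then turn left 90°, forward 6.6 m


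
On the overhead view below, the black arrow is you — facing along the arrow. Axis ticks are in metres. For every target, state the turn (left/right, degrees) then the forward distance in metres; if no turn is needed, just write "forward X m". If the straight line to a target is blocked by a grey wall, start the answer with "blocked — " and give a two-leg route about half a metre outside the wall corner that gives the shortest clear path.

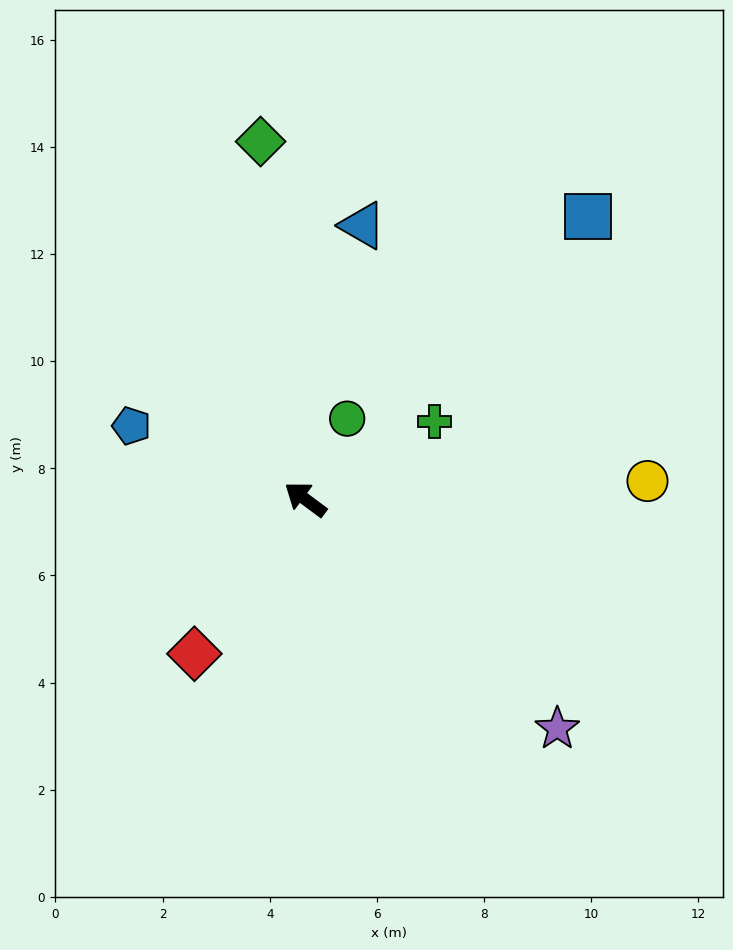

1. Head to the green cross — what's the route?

turn right 112°, forward 2.8 m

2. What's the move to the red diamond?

turn left 91°, forward 3.6 m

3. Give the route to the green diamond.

turn right 46°, forward 6.7 m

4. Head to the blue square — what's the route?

turn right 98°, forward 7.5 m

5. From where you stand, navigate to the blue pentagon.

turn left 14°, forward 3.5 m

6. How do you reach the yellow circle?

turn right 140°, forward 6.4 m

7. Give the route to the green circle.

turn right 81°, forward 1.7 m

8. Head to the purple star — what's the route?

turn left 174°, forward 6.4 m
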